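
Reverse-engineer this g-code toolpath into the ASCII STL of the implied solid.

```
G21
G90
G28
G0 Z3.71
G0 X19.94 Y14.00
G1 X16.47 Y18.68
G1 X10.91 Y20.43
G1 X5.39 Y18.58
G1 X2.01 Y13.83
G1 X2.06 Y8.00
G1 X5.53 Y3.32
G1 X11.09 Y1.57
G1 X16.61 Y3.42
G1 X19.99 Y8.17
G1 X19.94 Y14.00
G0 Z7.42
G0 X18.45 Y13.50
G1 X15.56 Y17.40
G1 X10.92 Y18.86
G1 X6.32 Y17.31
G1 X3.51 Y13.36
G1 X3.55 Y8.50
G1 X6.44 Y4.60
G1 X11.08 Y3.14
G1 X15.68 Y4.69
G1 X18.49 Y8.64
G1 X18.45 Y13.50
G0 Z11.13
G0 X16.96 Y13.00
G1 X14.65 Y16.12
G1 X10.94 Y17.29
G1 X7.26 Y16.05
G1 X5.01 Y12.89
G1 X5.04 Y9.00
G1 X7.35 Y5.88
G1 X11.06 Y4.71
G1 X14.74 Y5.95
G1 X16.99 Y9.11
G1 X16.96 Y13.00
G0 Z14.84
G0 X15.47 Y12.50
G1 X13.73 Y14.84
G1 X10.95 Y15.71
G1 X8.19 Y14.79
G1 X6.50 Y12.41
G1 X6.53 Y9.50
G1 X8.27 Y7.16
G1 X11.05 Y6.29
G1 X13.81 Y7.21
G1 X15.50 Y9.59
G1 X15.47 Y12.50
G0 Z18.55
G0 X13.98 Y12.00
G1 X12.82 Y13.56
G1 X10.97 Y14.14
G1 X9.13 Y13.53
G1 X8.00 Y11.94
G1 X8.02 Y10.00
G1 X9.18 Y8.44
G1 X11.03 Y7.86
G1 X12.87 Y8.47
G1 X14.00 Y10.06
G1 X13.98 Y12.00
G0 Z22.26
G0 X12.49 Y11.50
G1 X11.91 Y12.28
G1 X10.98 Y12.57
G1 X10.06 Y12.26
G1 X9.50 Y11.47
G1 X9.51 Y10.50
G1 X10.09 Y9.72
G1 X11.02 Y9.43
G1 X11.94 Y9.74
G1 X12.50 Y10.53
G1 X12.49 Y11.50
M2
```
solid part
  facet normal 0.0000 0.0000 -1.0000
    outer loop
      vertex 10.89 22.00 0.00
      vertex 17.38 19.96 0.00
      vertex 21.43 14.50 0.00
    endloop
  endfacet
  facet normal 0.0000 0.0000 -1.0000
    outer loop
      vertex 4.45 19.84 0.00
      vertex 10.89 22.00 0.00
      vertex 21.43 14.50 0.00
    endloop
  endfacet
  facet normal 0.0000 0.0000 -1.0000
    outer loop
      vertex 0.51 14.30 0.00
      vertex 4.45 19.84 0.00
      vertex 21.43 14.50 0.00
    endloop
  endfacet
  facet normal 0.0000 0.0000 -1.0000
    outer loop
      vertex 0.57 7.50 0.00
      vertex 0.51 14.30 0.00
      vertex 21.43 14.50 0.00
    endloop
  endfacet
  facet normal 0.0000 0.0000 -1.0000
    outer loop
      vertex 4.62 2.04 0.00
      vertex 0.57 7.50 0.00
      vertex 21.43 14.50 0.00
    endloop
  endfacet
  facet normal 0.0000 0.0000 -1.0000
    outer loop
      vertex 11.11 0.00 0.00
      vertex 4.62 2.04 0.00
      vertex 21.43 14.50 0.00
    endloop
  endfacet
  facet normal 0.0000 0.0000 -1.0000
    outer loop
      vertex 17.55 2.16 0.00
      vertex 11.11 0.00 0.00
      vertex 21.43 14.50 0.00
    endloop
  endfacet
  facet normal 0.0000 0.0000 -1.0000
    outer loop
      vertex 21.49 7.70 0.00
      vertex 17.55 2.16 0.00
      vertex 21.43 14.50 0.00
    endloop
  endfacet
  facet normal 0.7450 0.5526 0.3737
    outer loop
      vertex 21.43 14.50 0.00
      vertex 17.38 19.96 0.00
      vertex 11.00 11.00 25.97
    endloop
  endfacet
  facet normal 0.2781 0.8849 0.3736
    outer loop
      vertex 17.38 19.96 0.00
      vertex 10.89 22.00 0.00
      vertex 11.00 11.00 25.97
    endloop
  endfacet
  facet normal -0.2950 0.8794 0.3737
    outer loop
      vertex 10.89 22.00 0.00
      vertex 4.45 19.84 0.00
      vertex 11.00 11.00 25.97
    endloop
  endfacet
  facet normal -0.7559 0.5376 0.3736
    outer loop
      vertex 4.45 19.84 0.00
      vertex 0.51 14.30 0.00
      vertex 11.00 11.00 25.97
    endloop
  endfacet
  facet normal -0.9275 -0.0082 0.3736
    outer loop
      vertex 0.51 14.30 0.00
      vertex 0.57 7.50 0.00
      vertex 11.00 11.00 25.97
    endloop
  endfacet
  facet normal -0.7450 -0.5526 0.3737
    outer loop
      vertex 0.57 7.50 0.00
      vertex 4.62 2.04 0.00
      vertex 11.00 11.00 25.97
    endloop
  endfacet
  facet normal -0.2781 -0.8849 0.3736
    outer loop
      vertex 4.62 2.04 0.00
      vertex 11.11 0.00 0.00
      vertex 11.00 11.00 25.97
    endloop
  endfacet
  facet normal 0.2950 -0.8794 0.3737
    outer loop
      vertex 11.11 0.00 0.00
      vertex 17.55 2.16 0.00
      vertex 11.00 11.00 25.97
    endloop
  endfacet
  facet normal 0.7559 -0.5376 0.3736
    outer loop
      vertex 17.55 2.16 0.00
      vertex 21.49 7.70 0.00
      vertex 11.00 11.00 25.97
    endloop
  endfacet
  facet normal 0.9275 0.0082 0.3736
    outer loop
      vertex 21.49 7.70 0.00
      vertex 21.43 14.50 0.00
      vertex 11.00 11.00 25.97
    endloop
  endfacet
endsolid part

The G0 Z moves step by Δz≈3.71 mm. The G1 loops shrink linearly with z, so the solid tapers from its base footprint up to z≈26. Closing with a flat bottom cap and the tapered top and triangulating gives 18 facets — a regular 10-sided pyramid, base circumscribed radius ≈ 11 mm, apex at z ≈ 26 mm.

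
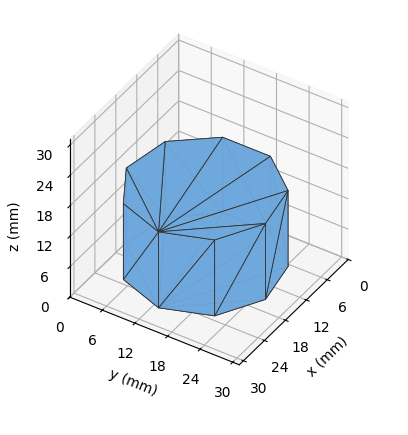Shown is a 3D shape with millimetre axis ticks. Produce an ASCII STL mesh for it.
Reading the render: the shape is a regular 9-sided prism (a cylinder approximated with 9 flat sides), circumscribed radius ≈ 13 mm, height ≈ 15 mm (dimensions read to the nearest mm from the axis ticks). For the STL, each face is triangulated and given an outward normal.

solid part
  facet normal 0.0000 0.0000 -1.0000
    outer loop
      vertex 15.3 25.8 0.0
      vertex 23.0 21.4 0.0
      vertex 26.0 13.0 0.0
    endloop
  endfacet
  facet normal 0.0000 0.0000 -1.0000
    outer loop
      vertex 6.5 24.3 0.0
      vertex 15.3 25.8 0.0
      vertex 26.0 13.0 0.0
    endloop
  endfacet
  facet normal 0.0000 0.0000 -1.0000
    outer loop
      vertex 0.8 17.4 0.0
      vertex 6.5 24.3 0.0
      vertex 26.0 13.0 0.0
    endloop
  endfacet
  facet normal 0.0000 0.0000 -1.0000
    outer loop
      vertex 0.8 8.6 0.0
      vertex 0.8 17.4 0.0
      vertex 26.0 13.0 0.0
    endloop
  endfacet
  facet normal 0.0000 0.0000 -1.0000
    outer loop
      vertex 6.5 1.7 0.0
      vertex 0.8 8.6 0.0
      vertex 26.0 13.0 0.0
    endloop
  endfacet
  facet normal 0.0000 0.0000 -1.0000
    outer loop
      vertex 15.3 0.2 0.0
      vertex 6.5 1.7 0.0
      vertex 26.0 13.0 0.0
    endloop
  endfacet
  facet normal 0.0000 0.0000 -1.0000
    outer loop
      vertex 23.0 4.6 0.0
      vertex 15.3 0.2 0.0
      vertex 26.0 13.0 0.0
    endloop
  endfacet
  facet normal 0.0000 0.0000 1.0000
    outer loop
      vertex 26.0 13.0 15.0
      vertex 23.0 21.4 15.0
      vertex 15.3 25.8 15.0
    endloop
  endfacet
  facet normal 0.0000 0.0000 1.0000
    outer loop
      vertex 26.0 13.0 15.0
      vertex 15.3 25.8 15.0
      vertex 6.5 24.3 15.0
    endloop
  endfacet
  facet normal 0.0000 0.0000 1.0000
    outer loop
      vertex 26.0 13.0 15.0
      vertex 6.5 24.3 15.0
      vertex 0.8 17.4 15.0
    endloop
  endfacet
  facet normal 0.0000 0.0000 1.0000
    outer loop
      vertex 26.0 13.0 15.0
      vertex 0.8 17.4 15.0
      vertex 0.8 8.6 15.0
    endloop
  endfacet
  facet normal 0.0000 0.0000 1.0000
    outer loop
      vertex 26.0 13.0 15.0
      vertex 0.8 8.6 15.0
      vertex 6.5 1.7 15.0
    endloop
  endfacet
  facet normal 0.0000 0.0000 1.0000
    outer loop
      vertex 26.0 13.0 15.0
      vertex 6.5 1.7 15.0
      vertex 15.3 0.2 15.0
    endloop
  endfacet
  facet normal 0.0000 0.0000 1.0000
    outer loop
      vertex 26.0 13.0 15.0
      vertex 15.3 0.2 15.0
      vertex 23.0 4.6 15.0
    endloop
  endfacet
  facet normal 0.9417 0.3363 0.0000
    outer loop
      vertex 26.0 13.0 0.0
      vertex 23.0 21.4 0.0
      vertex 23.0 21.4 15.0
    endloop
  endfacet
  facet normal 0.9417 0.3363 0.0000
    outer loop
      vertex 26.0 13.0 0.0
      vertex 23.0 21.4 15.0
      vertex 26.0 13.0 15.0
    endloop
  endfacet
  facet normal 0.4961 0.8682 0.0000
    outer loop
      vertex 23.0 21.4 0.0
      vertex 15.3 25.8 0.0
      vertex 15.3 25.8 15.0
    endloop
  endfacet
  facet normal 0.4961 0.8682 0.0000
    outer loop
      vertex 23.0 21.4 0.0
      vertex 15.3 25.8 15.0
      vertex 23.0 21.4 15.0
    endloop
  endfacet
  facet normal -0.1680 0.9858 0.0000
    outer loop
      vertex 15.3 25.8 0.0
      vertex 6.5 24.3 0.0
      vertex 6.5 24.3 15.0
    endloop
  endfacet
  facet normal -0.1680 0.9858 0.0000
    outer loop
      vertex 15.3 25.8 0.0
      vertex 6.5 24.3 15.0
      vertex 15.3 25.8 15.0
    endloop
  endfacet
  facet normal -0.7710 0.6369 0.0000
    outer loop
      vertex 6.5 24.3 0.0
      vertex 0.8 17.4 0.0
      vertex 0.8 17.4 15.0
    endloop
  endfacet
  facet normal -0.7710 0.6369 0.0000
    outer loop
      vertex 6.5 24.3 0.0
      vertex 0.8 17.4 15.0
      vertex 6.5 24.3 15.0
    endloop
  endfacet
  facet normal -1.0000 0.0000 0.0000
    outer loop
      vertex 0.8 17.4 0.0
      vertex 0.8 8.6 0.0
      vertex 0.8 8.6 15.0
    endloop
  endfacet
  facet normal -1.0000 0.0000 0.0000
    outer loop
      vertex 0.8 17.4 0.0
      vertex 0.8 8.6 15.0
      vertex 0.8 17.4 15.0
    endloop
  endfacet
  facet normal -0.7710 -0.6369 0.0000
    outer loop
      vertex 0.8 8.6 0.0
      vertex 6.5 1.7 0.0
      vertex 6.5 1.7 15.0
    endloop
  endfacet
  facet normal -0.7710 -0.6369 0.0000
    outer loop
      vertex 0.8 8.6 0.0
      vertex 6.5 1.7 15.0
      vertex 0.8 8.6 15.0
    endloop
  endfacet
  facet normal -0.1680 -0.9858 0.0000
    outer loop
      vertex 6.5 1.7 0.0
      vertex 15.3 0.2 0.0
      vertex 15.3 0.2 15.0
    endloop
  endfacet
  facet normal -0.1680 -0.9858 0.0000
    outer loop
      vertex 6.5 1.7 0.0
      vertex 15.3 0.2 15.0
      vertex 6.5 1.7 15.0
    endloop
  endfacet
  facet normal 0.4961 -0.8682 0.0000
    outer loop
      vertex 15.3 0.2 0.0
      vertex 23.0 4.6 0.0
      vertex 23.0 4.6 15.0
    endloop
  endfacet
  facet normal 0.4961 -0.8682 0.0000
    outer loop
      vertex 15.3 0.2 0.0
      vertex 23.0 4.6 15.0
      vertex 15.3 0.2 15.0
    endloop
  endfacet
  facet normal 0.9417 -0.3363 0.0000
    outer loop
      vertex 23.0 4.6 0.0
      vertex 26.0 13.0 0.0
      vertex 26.0 13.0 15.0
    endloop
  endfacet
  facet normal 0.9417 -0.3363 0.0000
    outer loop
      vertex 23.0 4.6 0.0
      vertex 26.0 13.0 15.0
      vertex 23.0 4.6 15.0
    endloop
  endfacet
endsolid part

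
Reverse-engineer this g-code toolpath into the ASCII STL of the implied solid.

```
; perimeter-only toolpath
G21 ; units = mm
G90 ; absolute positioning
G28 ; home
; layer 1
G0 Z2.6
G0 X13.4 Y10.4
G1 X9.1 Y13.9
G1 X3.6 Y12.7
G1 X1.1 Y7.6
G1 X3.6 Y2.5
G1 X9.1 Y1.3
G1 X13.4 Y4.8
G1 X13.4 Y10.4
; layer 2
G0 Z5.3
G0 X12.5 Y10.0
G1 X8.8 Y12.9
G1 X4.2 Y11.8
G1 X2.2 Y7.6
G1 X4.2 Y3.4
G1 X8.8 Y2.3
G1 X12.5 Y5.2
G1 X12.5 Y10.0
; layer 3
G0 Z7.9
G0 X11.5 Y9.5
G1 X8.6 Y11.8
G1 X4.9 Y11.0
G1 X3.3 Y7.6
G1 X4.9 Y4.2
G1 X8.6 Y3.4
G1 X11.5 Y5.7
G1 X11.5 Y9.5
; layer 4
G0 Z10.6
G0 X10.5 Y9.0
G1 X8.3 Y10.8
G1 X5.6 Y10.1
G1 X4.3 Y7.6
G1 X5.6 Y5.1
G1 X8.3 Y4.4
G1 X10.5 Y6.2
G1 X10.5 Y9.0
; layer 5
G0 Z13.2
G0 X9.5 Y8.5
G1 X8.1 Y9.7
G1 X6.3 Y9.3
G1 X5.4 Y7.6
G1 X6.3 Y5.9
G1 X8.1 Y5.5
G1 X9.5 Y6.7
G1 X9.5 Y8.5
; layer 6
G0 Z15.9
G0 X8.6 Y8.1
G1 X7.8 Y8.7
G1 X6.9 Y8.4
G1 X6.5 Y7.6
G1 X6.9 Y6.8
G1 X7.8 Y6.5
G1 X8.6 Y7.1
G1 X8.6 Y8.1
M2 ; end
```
solid part
  facet normal 0.0000 0.0000 -1.0000
    outer loop
      vertex 2.9 13.5 0.0
      vertex 9.3 15.0 0.0
      vertex 14.4 10.9 0.0
    endloop
  endfacet
  facet normal 0.0000 0.0000 -1.0000
    outer loop
      vertex 0.0 7.6 0.0
      vertex 2.9 13.5 0.0
      vertex 14.4 10.9 0.0
    endloop
  endfacet
  facet normal 0.0000 0.0000 -1.0000
    outer loop
      vertex 2.9 1.7 0.0
      vertex 0.0 7.6 0.0
      vertex 14.4 10.9 0.0
    endloop
  endfacet
  facet normal 0.0000 0.0000 -1.0000
    outer loop
      vertex 9.3 0.2 0.0
      vertex 2.9 1.7 0.0
      vertex 14.4 10.9 0.0
    endloop
  endfacet
  facet normal 0.0000 0.0000 -1.0000
    outer loop
      vertex 14.4 4.3 0.0
      vertex 9.3 0.2 0.0
      vertex 14.4 10.9 0.0
    endloop
  endfacet
  facet normal 0.5878 0.7311 0.3465
    outer loop
      vertex 14.4 10.9 0.0
      vertex 9.3 15.0 0.0
      vertex 7.6 7.6 18.5
    endloop
  endfacet
  facet normal -0.2141 0.9136 0.3458
    outer loop
      vertex 9.3 15.0 0.0
      vertex 2.9 13.5 0.0
      vertex 7.6 7.6 18.5
    endloop
  endfacet
  facet normal -0.8420 0.4139 0.3459
    outer loop
      vertex 2.9 13.5 0.0
      vertex 0.0 7.6 0.0
      vertex 7.6 7.6 18.5
    endloop
  endfacet
  facet normal -0.8420 -0.4139 0.3459
    outer loop
      vertex 0.0 7.6 0.0
      vertex 2.9 1.7 0.0
      vertex 7.6 7.6 18.5
    endloop
  endfacet
  facet normal -0.2141 -0.9136 0.3458
    outer loop
      vertex 2.9 1.7 0.0
      vertex 9.3 0.2 0.0
      vertex 7.6 7.6 18.5
    endloop
  endfacet
  facet normal 0.5878 -0.7311 0.3465
    outer loop
      vertex 9.3 0.2 0.0
      vertex 14.4 4.3 0.0
      vertex 7.6 7.6 18.5
    endloop
  endfacet
  facet normal 0.9386 0.0000 0.3450
    outer loop
      vertex 14.4 4.3 0.0
      vertex 14.4 10.9 0.0
      vertex 7.6 7.6 18.5
    endloop
  endfacet
endsolid part

The G0 Z moves step by Δz≈2.6 mm. The G1 loops shrink linearly with z, so the solid tapers from its base footprint up to z≈18.5. Closing with a flat bottom cap and the tapered top and triangulating gives 12 facets — a regular 7-sided pyramid, base circumscribed radius ≈ 7.6 mm, apex at z ≈ 18.5 mm.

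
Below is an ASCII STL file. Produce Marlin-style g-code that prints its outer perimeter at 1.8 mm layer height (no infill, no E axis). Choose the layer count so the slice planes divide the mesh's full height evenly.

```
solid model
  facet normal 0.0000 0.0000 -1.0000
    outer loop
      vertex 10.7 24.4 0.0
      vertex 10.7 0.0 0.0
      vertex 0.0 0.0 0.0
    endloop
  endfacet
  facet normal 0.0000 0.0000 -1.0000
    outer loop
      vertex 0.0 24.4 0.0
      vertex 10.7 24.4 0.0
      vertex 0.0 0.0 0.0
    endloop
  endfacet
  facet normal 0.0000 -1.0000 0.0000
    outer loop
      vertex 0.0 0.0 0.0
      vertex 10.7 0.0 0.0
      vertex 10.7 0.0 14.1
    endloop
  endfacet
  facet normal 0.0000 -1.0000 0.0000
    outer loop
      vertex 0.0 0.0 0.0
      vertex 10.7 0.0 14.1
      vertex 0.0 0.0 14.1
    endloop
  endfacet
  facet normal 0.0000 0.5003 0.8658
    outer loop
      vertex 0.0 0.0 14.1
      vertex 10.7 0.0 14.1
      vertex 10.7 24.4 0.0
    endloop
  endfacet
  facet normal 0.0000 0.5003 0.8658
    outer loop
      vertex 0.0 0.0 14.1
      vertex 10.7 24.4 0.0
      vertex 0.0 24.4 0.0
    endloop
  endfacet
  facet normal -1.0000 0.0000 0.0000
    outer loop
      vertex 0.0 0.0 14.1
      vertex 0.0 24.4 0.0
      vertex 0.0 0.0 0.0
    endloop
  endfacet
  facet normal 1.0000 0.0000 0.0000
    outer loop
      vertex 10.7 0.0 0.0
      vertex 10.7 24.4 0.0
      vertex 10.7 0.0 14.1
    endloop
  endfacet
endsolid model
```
; perimeter-only toolpath
G21 ; units = mm
G90 ; absolute positioning
G28 ; home
; layer 1
G0 Z1.8
G0 X0.0 Y0.0
G1 X10.7 Y0.0
G1 X10.7 Y21.3
G1 X0.0 Y21.3
G1 X0.0 Y0.0
; layer 2
G0 Z3.5
G0 X0.0 Y0.0
G1 X10.7 Y0.0
G1 X10.7 Y18.3
G1 X0.0 Y18.3
G1 X0.0 Y0.0
; layer 3
G0 Z5.3
G0 X0.0 Y0.0
G1 X10.7 Y0.0
G1 X10.7 Y15.2
G1 X0.0 Y15.2
G1 X0.0 Y0.0
; layer 4
G0 Z7.0
G0 X0.0 Y0.0
G1 X10.7 Y0.0
G1 X10.7 Y12.2
G1 X0.0 Y12.2
G1 X0.0 Y0.0
; layer 5
G0 Z8.8
G0 X0.0 Y0.0
G1 X10.7 Y0.0
G1 X10.7 Y9.1
G1 X0.0 Y9.1
G1 X0.0 Y0.0
; layer 6
G0 Z10.6
G0 X0.0 Y0.0
G1 X10.7 Y0.0
G1 X10.7 Y6.1
G1 X0.0 Y6.1
G1 X0.0 Y0.0
; layer 7
G0 Z12.3
G0 X0.0 Y0.0
G1 X10.7 Y0.0
G1 X10.7 Y3.0
G1 X0.0 Y3.0
G1 X0.0 Y0.0
M2 ; end

The solid is a wedge (ramp): 10.7 × 24.4 mm base, rising to 14.1 mm along the y=0 edge and sloping linearly to z=0 at y=24.4. Slicing at Δz = 1.8 mm — 8 equal slices spanning the solid's height, so layer i sits at z = i·h/8 — gives 7 non-empty perimeters. Each is a 4-segment closed polygon; G0 lifts to the layer z and rapids to the start vertex, then G1 traces the edges. The cross-section shrinks linearly with z (the slice at the apex is degenerate and omitted).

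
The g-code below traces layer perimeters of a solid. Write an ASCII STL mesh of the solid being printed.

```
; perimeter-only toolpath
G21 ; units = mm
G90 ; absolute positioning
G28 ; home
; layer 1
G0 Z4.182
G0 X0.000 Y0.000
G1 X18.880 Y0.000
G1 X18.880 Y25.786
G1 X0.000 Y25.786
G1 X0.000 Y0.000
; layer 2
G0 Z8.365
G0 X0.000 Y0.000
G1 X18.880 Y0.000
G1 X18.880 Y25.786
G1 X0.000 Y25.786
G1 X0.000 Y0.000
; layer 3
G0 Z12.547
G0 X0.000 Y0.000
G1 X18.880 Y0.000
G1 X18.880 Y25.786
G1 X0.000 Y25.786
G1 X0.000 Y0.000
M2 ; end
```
solid part
  facet normal 0.0000 0.0000 -1.0000
    outer loop
      vertex 18.880 25.786 0.000
      vertex 18.880 0.000 0.000
      vertex 0.000 0.000 0.000
    endloop
  endfacet
  facet normal 0.0000 0.0000 -1.0000
    outer loop
      vertex 0.000 25.786 0.000
      vertex 18.880 25.786 0.000
      vertex 0.000 0.000 0.000
    endloop
  endfacet
  facet normal 0.0000 0.0000 1.0000
    outer loop
      vertex 0.000 0.000 12.547
      vertex 18.880 0.000 12.547
      vertex 18.880 25.786 12.547
    endloop
  endfacet
  facet normal 0.0000 0.0000 1.0000
    outer loop
      vertex 0.000 0.000 12.547
      vertex 18.880 25.786 12.547
      vertex 0.000 25.786 12.547
    endloop
  endfacet
  facet normal 0.0000 -1.0000 0.0000
    outer loop
      vertex 0.000 0.000 0.000
      vertex 18.880 0.000 0.000
      vertex 18.880 0.000 12.547
    endloop
  endfacet
  facet normal 0.0000 -1.0000 0.0000
    outer loop
      vertex 0.000 0.000 0.000
      vertex 18.880 0.000 12.547
      vertex 0.000 0.000 12.547
    endloop
  endfacet
  facet normal 0.0000 1.0000 0.0000
    outer loop
      vertex 18.880 25.786 12.547
      vertex 18.880 25.786 0.000
      vertex 0.000 25.786 0.000
    endloop
  endfacet
  facet normal 0.0000 1.0000 0.0000
    outer loop
      vertex 0.000 25.786 12.547
      vertex 18.880 25.786 12.547
      vertex 0.000 25.786 0.000
    endloop
  endfacet
  facet normal -1.0000 0.0000 0.0000
    outer loop
      vertex 0.000 25.786 12.547
      vertex 0.000 25.786 0.000
      vertex 0.000 0.000 0.000
    endloop
  endfacet
  facet normal -1.0000 0.0000 0.0000
    outer loop
      vertex 0.000 0.000 12.547
      vertex 0.000 25.786 12.547
      vertex 0.000 0.000 0.000
    endloop
  endfacet
  facet normal 1.0000 0.0000 0.0000
    outer loop
      vertex 18.880 0.000 0.000
      vertex 18.880 25.786 0.000
      vertex 18.880 25.786 12.547
    endloop
  endfacet
  facet normal 1.0000 0.0000 0.0000
    outer loop
      vertex 18.880 0.000 0.000
      vertex 18.880 25.786 12.547
      vertex 18.880 0.000 12.547
    endloop
  endfacet
endsolid part

The G0 Z moves step by Δz≈4.182 mm. Every layer's G1 loop is the same polygon, so the solid is a straight extrusion of it from z=0 to z≈12.5. Closing with flat bottom and top caps and triangulating gives 12 facets — a rectangular box, roughly 18.9 × 25.8 mm footprint and 12.5 mm tall.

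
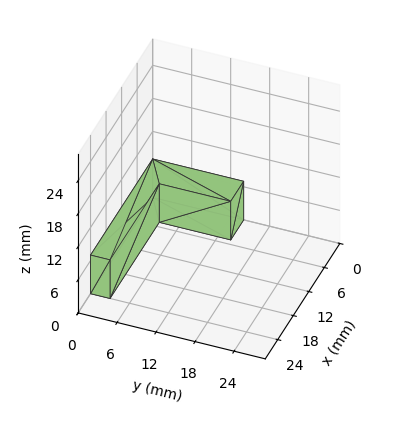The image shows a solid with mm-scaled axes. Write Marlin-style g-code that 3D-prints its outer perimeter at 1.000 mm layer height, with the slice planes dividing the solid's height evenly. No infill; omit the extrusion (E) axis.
Reading the render: the shape is an L-shaped prism: outer 24 × 14 mm, arm thicknesses ≈ 3 mm (horizontal) and 5 mm (vertical), extruded 7 mm in z (dimensions read to the nearest mm from the axis ticks). For the g-code, the solid's height is divided into equal slices at the stated Δz and each level perimeter traced with G1 moves after a G0 lift.

; perimeter-only toolpath
G21 ; units = mm
G90 ; absolute positioning
G28 ; home
; layer 1
G0 Z1.000
G0 X0.000 Y0.000
G1 X24.000 Y0.000
G1 X24.000 Y3.000
G1 X5.000 Y3.000
G1 X5.000 Y14.000
G1 X0.000 Y14.000
G1 X0.000 Y0.000
; layer 2
G0 Z2.000
G0 X0.000 Y0.000
G1 X24.000 Y0.000
G1 X24.000 Y3.000
G1 X5.000 Y3.000
G1 X5.000 Y14.000
G1 X0.000 Y14.000
G1 X0.000 Y0.000
; layer 3
G0 Z3.000
G0 X0.000 Y0.000
G1 X24.000 Y0.000
G1 X24.000 Y3.000
G1 X5.000 Y3.000
G1 X5.000 Y14.000
G1 X0.000 Y14.000
G1 X0.000 Y0.000
; layer 4
G0 Z4.000
G0 X0.000 Y0.000
G1 X24.000 Y0.000
G1 X24.000 Y3.000
G1 X5.000 Y3.000
G1 X5.000 Y14.000
G1 X0.000 Y14.000
G1 X0.000 Y0.000
; layer 5
G0 Z5.000
G0 X0.000 Y0.000
G1 X24.000 Y0.000
G1 X24.000 Y3.000
G1 X5.000 Y3.000
G1 X5.000 Y14.000
G1 X0.000 Y14.000
G1 X0.000 Y0.000
; layer 6
G0 Z6.000
G0 X0.000 Y0.000
G1 X24.000 Y0.000
G1 X24.000 Y3.000
G1 X5.000 Y3.000
G1 X5.000 Y14.000
G1 X0.000 Y14.000
G1 X0.000 Y0.000
; layer 7
G0 Z7.000
G0 X0.000 Y0.000
G1 X24.000 Y0.000
G1 X24.000 Y3.000
G1 X5.000 Y3.000
G1 X5.000 Y14.000
G1 X0.000 Y14.000
G1 X0.000 Y0.000
M2 ; end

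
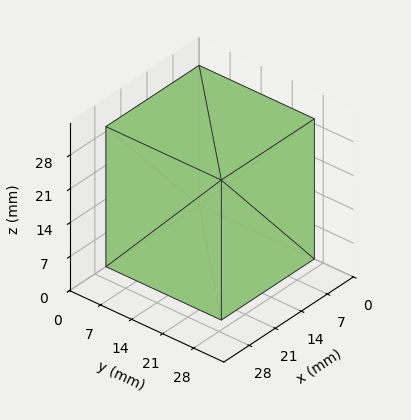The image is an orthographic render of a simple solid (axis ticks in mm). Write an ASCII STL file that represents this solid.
Reading the render: the shape is a rectangular box, roughly 25 × 26 mm footprint and 29 mm tall (dimensions read to the nearest mm from the axis ticks). For the STL, each face is triangulated and given an outward normal.

solid part
  facet normal 0.0000 0.0000 -1.0000
    outer loop
      vertex 25.00 26.00 0.00
      vertex 25.00 0.00 0.00
      vertex 0.00 0.00 0.00
    endloop
  endfacet
  facet normal 0.0000 0.0000 -1.0000
    outer loop
      vertex 0.00 26.00 0.00
      vertex 25.00 26.00 0.00
      vertex 0.00 0.00 0.00
    endloop
  endfacet
  facet normal 0.0000 0.0000 1.0000
    outer loop
      vertex 0.00 0.00 29.00
      vertex 25.00 0.00 29.00
      vertex 25.00 26.00 29.00
    endloop
  endfacet
  facet normal 0.0000 0.0000 1.0000
    outer loop
      vertex 0.00 0.00 29.00
      vertex 25.00 26.00 29.00
      vertex 0.00 26.00 29.00
    endloop
  endfacet
  facet normal 0.0000 -1.0000 0.0000
    outer loop
      vertex 0.00 0.00 0.00
      vertex 25.00 0.00 0.00
      vertex 25.00 0.00 29.00
    endloop
  endfacet
  facet normal 0.0000 -1.0000 0.0000
    outer loop
      vertex 0.00 0.00 0.00
      vertex 25.00 0.00 29.00
      vertex 0.00 0.00 29.00
    endloop
  endfacet
  facet normal 0.0000 1.0000 0.0000
    outer loop
      vertex 25.00 26.00 29.00
      vertex 25.00 26.00 0.00
      vertex 0.00 26.00 0.00
    endloop
  endfacet
  facet normal 0.0000 1.0000 0.0000
    outer loop
      vertex 0.00 26.00 29.00
      vertex 25.00 26.00 29.00
      vertex 0.00 26.00 0.00
    endloop
  endfacet
  facet normal -1.0000 0.0000 0.0000
    outer loop
      vertex 0.00 26.00 29.00
      vertex 0.00 26.00 0.00
      vertex 0.00 0.00 0.00
    endloop
  endfacet
  facet normal -1.0000 0.0000 0.0000
    outer loop
      vertex 0.00 0.00 29.00
      vertex 0.00 26.00 29.00
      vertex 0.00 0.00 0.00
    endloop
  endfacet
  facet normal 1.0000 0.0000 0.0000
    outer loop
      vertex 25.00 0.00 0.00
      vertex 25.00 26.00 0.00
      vertex 25.00 26.00 29.00
    endloop
  endfacet
  facet normal 1.0000 0.0000 0.0000
    outer loop
      vertex 25.00 0.00 0.00
      vertex 25.00 26.00 29.00
      vertex 25.00 0.00 29.00
    endloop
  endfacet
endsolid part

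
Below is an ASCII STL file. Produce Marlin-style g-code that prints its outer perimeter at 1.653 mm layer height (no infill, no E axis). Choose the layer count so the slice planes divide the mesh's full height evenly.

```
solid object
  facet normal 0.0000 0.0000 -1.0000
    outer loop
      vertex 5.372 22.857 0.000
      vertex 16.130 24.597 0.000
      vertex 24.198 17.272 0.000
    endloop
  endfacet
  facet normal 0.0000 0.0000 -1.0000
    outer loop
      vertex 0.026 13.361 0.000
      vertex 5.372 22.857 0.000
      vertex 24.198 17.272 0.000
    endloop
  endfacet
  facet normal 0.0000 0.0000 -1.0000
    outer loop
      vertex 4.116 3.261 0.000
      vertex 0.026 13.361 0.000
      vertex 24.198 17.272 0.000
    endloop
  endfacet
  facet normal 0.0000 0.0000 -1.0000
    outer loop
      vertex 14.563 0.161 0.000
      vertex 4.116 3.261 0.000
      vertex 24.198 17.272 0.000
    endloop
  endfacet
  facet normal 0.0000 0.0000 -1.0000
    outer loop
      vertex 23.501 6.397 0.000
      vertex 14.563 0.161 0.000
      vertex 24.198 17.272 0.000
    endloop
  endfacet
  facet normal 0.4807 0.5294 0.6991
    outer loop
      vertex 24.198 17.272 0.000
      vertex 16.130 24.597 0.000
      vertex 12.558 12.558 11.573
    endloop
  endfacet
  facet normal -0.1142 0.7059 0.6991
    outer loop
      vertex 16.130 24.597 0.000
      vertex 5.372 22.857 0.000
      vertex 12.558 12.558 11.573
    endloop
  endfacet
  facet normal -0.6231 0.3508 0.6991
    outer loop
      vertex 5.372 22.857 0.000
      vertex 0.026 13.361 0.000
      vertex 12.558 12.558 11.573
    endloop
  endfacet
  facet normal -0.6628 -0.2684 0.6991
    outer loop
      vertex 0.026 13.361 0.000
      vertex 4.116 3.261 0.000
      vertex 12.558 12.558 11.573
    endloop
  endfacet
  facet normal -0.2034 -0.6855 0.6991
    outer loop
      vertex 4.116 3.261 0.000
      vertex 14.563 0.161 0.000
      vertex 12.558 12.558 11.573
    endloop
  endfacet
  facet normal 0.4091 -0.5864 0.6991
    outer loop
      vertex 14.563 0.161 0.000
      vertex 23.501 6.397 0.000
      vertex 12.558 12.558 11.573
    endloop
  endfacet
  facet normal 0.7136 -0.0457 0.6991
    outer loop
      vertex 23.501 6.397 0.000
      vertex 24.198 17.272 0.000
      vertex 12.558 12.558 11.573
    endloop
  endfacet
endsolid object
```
; perimeter-only toolpath
G21 ; units = mm
G90 ; absolute positioning
G28 ; home
; layer 1
G0 Z1.653
G0 X22.535 Y16.599
G1 X15.620 Y22.877
G1 X6.399 Y21.386
G1 X1.816 Y13.246
G1 X5.322 Y4.589
G1 X14.277 Y1.932
G1 X21.938 Y7.277
G1 X22.535 Y16.599
; layer 2
G0 Z3.307
G0 X20.872 Y15.925
G1 X15.109 Y21.157
G1 X7.425 Y19.914
G1 X3.607 Y13.132
G1 X6.528 Y5.917
G1 X13.990 Y3.703
G1 X20.374 Y8.157
G1 X20.872 Y15.925
; layer 3
G0 Z4.960
G0 X19.209 Y15.252
G1 X14.599 Y19.437
G1 X8.452 Y18.443
G1 X5.397 Y13.017
G1 X7.734 Y7.245
G1 X13.704 Y5.474
G1 X18.811 Y9.037
G1 X19.209 Y15.252
; layer 4
G0 Z6.613
G0 X17.547 Y14.578
G1 X14.089 Y17.718
G1 X9.478 Y16.972
G1 X7.187 Y12.902
G1 X8.940 Y8.574
G1 X13.417 Y7.245
G1 X17.248 Y9.918
G1 X17.547 Y14.578
; layer 5
G0 Z8.266
G0 X15.884 Y13.905
G1 X13.579 Y15.998
G1 X10.505 Y15.501
G1 X8.977 Y12.787
G1 X10.146 Y9.902
G1 X13.131 Y9.016
G1 X15.685 Y10.798
G1 X15.884 Y13.905
; layer 6
G0 Z9.920
G0 X14.221 Y13.231
G1 X13.068 Y14.278
G1 X11.531 Y14.029
G1 X10.768 Y12.673
G1 X11.352 Y11.230
G1 X12.844 Y10.787
G1 X14.121 Y11.678
G1 X14.221 Y13.231
M2 ; end

The solid is a regular 7-sided pyramid, base circumscribed radius ≈ 12.6 mm, apex at z ≈ 11.6 mm. Slicing at Δz = 1.653 mm — 7 equal slices spanning the solid's height, so layer i sits at z = i·h/7 — gives 6 non-empty perimeters. Each is a 7-segment closed polygon; G0 lifts to the layer z and rapids to the start vertex, then G1 traces the edges. The cross-section shrinks linearly with z (the slice at the apex is degenerate and omitted).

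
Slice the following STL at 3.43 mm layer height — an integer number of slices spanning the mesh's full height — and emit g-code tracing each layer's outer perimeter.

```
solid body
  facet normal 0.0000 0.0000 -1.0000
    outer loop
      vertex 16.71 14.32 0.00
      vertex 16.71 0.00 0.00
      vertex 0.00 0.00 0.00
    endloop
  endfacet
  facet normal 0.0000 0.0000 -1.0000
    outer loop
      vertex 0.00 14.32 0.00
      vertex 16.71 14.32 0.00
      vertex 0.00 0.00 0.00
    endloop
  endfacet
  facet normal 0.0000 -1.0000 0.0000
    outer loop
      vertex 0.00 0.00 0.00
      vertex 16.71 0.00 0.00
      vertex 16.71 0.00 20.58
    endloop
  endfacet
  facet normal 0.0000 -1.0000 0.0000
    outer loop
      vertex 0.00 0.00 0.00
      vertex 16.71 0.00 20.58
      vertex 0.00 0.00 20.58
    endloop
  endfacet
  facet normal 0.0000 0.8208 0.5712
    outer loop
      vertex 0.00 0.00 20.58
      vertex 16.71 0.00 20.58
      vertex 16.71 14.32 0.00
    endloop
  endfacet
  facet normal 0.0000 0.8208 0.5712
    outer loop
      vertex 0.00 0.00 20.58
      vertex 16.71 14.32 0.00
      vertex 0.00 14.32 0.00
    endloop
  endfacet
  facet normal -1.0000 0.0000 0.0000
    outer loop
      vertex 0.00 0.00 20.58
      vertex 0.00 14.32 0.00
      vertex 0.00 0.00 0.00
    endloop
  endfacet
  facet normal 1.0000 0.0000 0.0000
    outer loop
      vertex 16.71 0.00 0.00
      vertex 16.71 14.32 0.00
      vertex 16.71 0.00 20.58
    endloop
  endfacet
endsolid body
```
; perimeter-only toolpath
G21 ; units = mm
G90 ; absolute positioning
G28 ; home
; layer 1
G0 Z3.43
G0 X0.00 Y0.00
G1 X16.71 Y0.00
G1 X16.71 Y11.93
G1 X0.00 Y11.93
G1 X0.00 Y0.00
; layer 2
G0 Z6.86
G0 X0.00 Y0.00
G1 X16.71 Y0.00
G1 X16.71 Y9.55
G1 X0.00 Y9.55
G1 X0.00 Y0.00
; layer 3
G0 Z10.29
G0 X0.00 Y0.00
G1 X16.71 Y0.00
G1 X16.71 Y7.16
G1 X0.00 Y7.16
G1 X0.00 Y0.00
; layer 4
G0 Z13.72
G0 X0.00 Y0.00
G1 X16.71 Y0.00
G1 X16.71 Y4.77
G1 X0.00 Y4.77
G1 X0.00 Y0.00
; layer 5
G0 Z17.15
G0 X0.00 Y0.00
G1 X16.71 Y0.00
G1 X16.71 Y2.39
G1 X0.00 Y2.39
G1 X0.00 Y0.00
M2 ; end

The solid is a wedge (ramp): 16.7 × 14.3 mm base, rising to 20.6 mm along the y=0 edge and sloping linearly to z=0 at y=14.3. Slicing at Δz = 3.43 mm — 6 equal slices spanning the solid's height, so layer i sits at z = i·h/6 — gives 5 non-empty perimeters. Each is a 4-segment closed polygon; G0 lifts to the layer z and rapids to the start vertex, then G1 traces the edges. The cross-section shrinks linearly with z (the slice at the apex is degenerate and omitted).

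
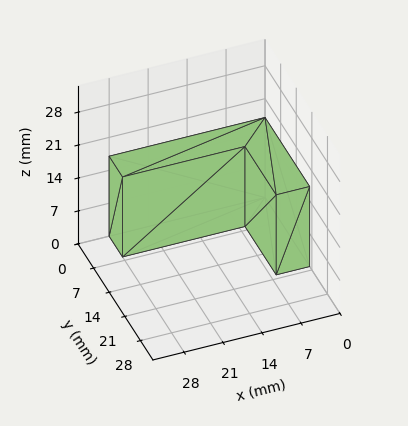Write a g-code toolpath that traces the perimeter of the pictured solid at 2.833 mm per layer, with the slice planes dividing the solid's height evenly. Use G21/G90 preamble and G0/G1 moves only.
Reading the render: the shape is an L-shaped prism: outer 28 × 20 mm, arm thicknesses ≈ 6 mm (horizontal) and 6 mm (vertical), extruded 17 mm in z (dimensions read to the nearest mm from the axis ticks). For the g-code, the solid's height is divided into equal slices at the stated Δz and each level perimeter traced with G1 moves after a G0 lift.

; perimeter-only toolpath
G21 ; units = mm
G90 ; absolute positioning
G28 ; home
; layer 1
G0 Z2.833
G0 X0.000 Y0.000
G1 X28.000 Y0.000
G1 X28.000 Y6.000
G1 X6.000 Y6.000
G1 X6.000 Y20.000
G1 X0.000 Y20.000
G1 X0.000 Y0.000
; layer 2
G0 Z5.667
G0 X0.000 Y0.000
G1 X28.000 Y0.000
G1 X28.000 Y6.000
G1 X6.000 Y6.000
G1 X6.000 Y20.000
G1 X0.000 Y20.000
G1 X0.000 Y0.000
; layer 3
G0 Z8.500
G0 X0.000 Y0.000
G1 X28.000 Y0.000
G1 X28.000 Y6.000
G1 X6.000 Y6.000
G1 X6.000 Y20.000
G1 X0.000 Y20.000
G1 X0.000 Y0.000
; layer 4
G0 Z11.333
G0 X0.000 Y0.000
G1 X28.000 Y0.000
G1 X28.000 Y6.000
G1 X6.000 Y6.000
G1 X6.000 Y20.000
G1 X0.000 Y20.000
G1 X0.000 Y0.000
; layer 5
G0 Z14.167
G0 X0.000 Y0.000
G1 X28.000 Y0.000
G1 X28.000 Y6.000
G1 X6.000 Y6.000
G1 X6.000 Y20.000
G1 X0.000 Y20.000
G1 X0.000 Y0.000
; layer 6
G0 Z17.000
G0 X0.000 Y0.000
G1 X28.000 Y0.000
G1 X28.000 Y6.000
G1 X6.000 Y6.000
G1 X6.000 Y20.000
G1 X0.000 Y20.000
G1 X0.000 Y0.000
M2 ; end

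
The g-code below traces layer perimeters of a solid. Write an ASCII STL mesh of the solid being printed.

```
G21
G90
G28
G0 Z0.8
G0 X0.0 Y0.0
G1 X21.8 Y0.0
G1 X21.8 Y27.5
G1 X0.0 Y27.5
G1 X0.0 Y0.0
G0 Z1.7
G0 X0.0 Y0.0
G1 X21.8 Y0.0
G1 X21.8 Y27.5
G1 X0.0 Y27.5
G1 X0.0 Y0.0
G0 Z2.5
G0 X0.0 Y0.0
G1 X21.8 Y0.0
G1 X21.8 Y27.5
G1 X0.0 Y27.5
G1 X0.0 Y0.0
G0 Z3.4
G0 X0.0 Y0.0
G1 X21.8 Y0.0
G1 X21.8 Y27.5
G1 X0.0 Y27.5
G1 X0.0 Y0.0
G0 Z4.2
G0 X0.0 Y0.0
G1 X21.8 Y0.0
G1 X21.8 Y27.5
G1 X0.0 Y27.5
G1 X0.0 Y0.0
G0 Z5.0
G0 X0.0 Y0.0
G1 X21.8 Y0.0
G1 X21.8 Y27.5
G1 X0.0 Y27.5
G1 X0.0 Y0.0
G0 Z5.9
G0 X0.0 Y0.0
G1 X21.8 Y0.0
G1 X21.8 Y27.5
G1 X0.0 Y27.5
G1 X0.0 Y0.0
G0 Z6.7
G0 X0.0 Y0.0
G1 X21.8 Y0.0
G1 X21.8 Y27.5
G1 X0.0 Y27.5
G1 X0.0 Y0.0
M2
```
solid part
  facet normal 0.0000 0.0000 -1.0000
    outer loop
      vertex 21.8 27.5 0.0
      vertex 21.8 0.0 0.0
      vertex 0.0 0.0 0.0
    endloop
  endfacet
  facet normal 0.0000 0.0000 -1.0000
    outer loop
      vertex 0.0 27.5 0.0
      vertex 21.8 27.5 0.0
      vertex 0.0 0.0 0.0
    endloop
  endfacet
  facet normal 0.0000 0.0000 1.0000
    outer loop
      vertex 0.0 0.0 6.7
      vertex 21.8 0.0 6.7
      vertex 21.8 27.5 6.7
    endloop
  endfacet
  facet normal 0.0000 0.0000 1.0000
    outer loop
      vertex 0.0 0.0 6.7
      vertex 21.8 27.5 6.7
      vertex 0.0 27.5 6.7
    endloop
  endfacet
  facet normal 0.0000 -1.0000 0.0000
    outer loop
      vertex 0.0 0.0 0.0
      vertex 21.8 0.0 0.0
      vertex 21.8 0.0 6.7
    endloop
  endfacet
  facet normal 0.0000 -1.0000 0.0000
    outer loop
      vertex 0.0 0.0 0.0
      vertex 21.8 0.0 6.7
      vertex 0.0 0.0 6.7
    endloop
  endfacet
  facet normal 0.0000 1.0000 0.0000
    outer loop
      vertex 21.8 27.5 6.7
      vertex 21.8 27.5 0.0
      vertex 0.0 27.5 0.0
    endloop
  endfacet
  facet normal 0.0000 1.0000 0.0000
    outer loop
      vertex 0.0 27.5 6.7
      vertex 21.8 27.5 6.7
      vertex 0.0 27.5 0.0
    endloop
  endfacet
  facet normal -1.0000 0.0000 0.0000
    outer loop
      vertex 0.0 27.5 6.7
      vertex 0.0 27.5 0.0
      vertex 0.0 0.0 0.0
    endloop
  endfacet
  facet normal -1.0000 0.0000 0.0000
    outer loop
      vertex 0.0 0.0 6.7
      vertex 0.0 27.5 6.7
      vertex 0.0 0.0 0.0
    endloop
  endfacet
  facet normal 1.0000 0.0000 0.0000
    outer loop
      vertex 21.8 0.0 0.0
      vertex 21.8 27.5 0.0
      vertex 21.8 27.5 6.7
    endloop
  endfacet
  facet normal 1.0000 0.0000 0.0000
    outer loop
      vertex 21.8 0.0 0.0
      vertex 21.8 27.5 6.7
      vertex 21.8 0.0 6.7
    endloop
  endfacet
endsolid part

The G0 Z moves step by Δz≈0.8 mm. Every layer's G1 loop is the same polygon, so the solid is a straight extrusion of it from z=0 to z≈6.7. Closing with flat bottom and top caps and triangulating gives 12 facets — a rectangular box, roughly 21.8 × 27.5 mm footprint and 6.7 mm tall.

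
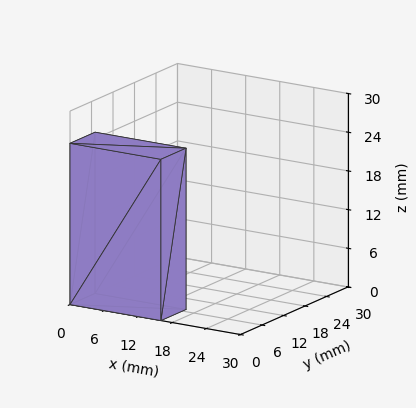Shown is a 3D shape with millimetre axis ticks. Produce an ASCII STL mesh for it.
Reading the render: the shape is a rectangular box, roughly 16 × 7 mm footprint and 25 mm tall (dimensions read to the nearest mm from the axis ticks). For the STL, each face is triangulated and given an outward normal.

solid part
  facet normal 0.0000 0.0000 -1.0000
    outer loop
      vertex 16.00 7.00 0.00
      vertex 16.00 0.00 0.00
      vertex 0.00 0.00 0.00
    endloop
  endfacet
  facet normal 0.0000 0.0000 -1.0000
    outer loop
      vertex 0.00 7.00 0.00
      vertex 16.00 7.00 0.00
      vertex 0.00 0.00 0.00
    endloop
  endfacet
  facet normal 0.0000 0.0000 1.0000
    outer loop
      vertex 0.00 0.00 25.00
      vertex 16.00 0.00 25.00
      vertex 16.00 7.00 25.00
    endloop
  endfacet
  facet normal 0.0000 0.0000 1.0000
    outer loop
      vertex 0.00 0.00 25.00
      vertex 16.00 7.00 25.00
      vertex 0.00 7.00 25.00
    endloop
  endfacet
  facet normal 0.0000 -1.0000 0.0000
    outer loop
      vertex 0.00 0.00 0.00
      vertex 16.00 0.00 0.00
      vertex 16.00 0.00 25.00
    endloop
  endfacet
  facet normal 0.0000 -1.0000 0.0000
    outer loop
      vertex 0.00 0.00 0.00
      vertex 16.00 0.00 25.00
      vertex 0.00 0.00 25.00
    endloop
  endfacet
  facet normal 0.0000 1.0000 0.0000
    outer loop
      vertex 16.00 7.00 25.00
      vertex 16.00 7.00 0.00
      vertex 0.00 7.00 0.00
    endloop
  endfacet
  facet normal 0.0000 1.0000 0.0000
    outer loop
      vertex 0.00 7.00 25.00
      vertex 16.00 7.00 25.00
      vertex 0.00 7.00 0.00
    endloop
  endfacet
  facet normal -1.0000 0.0000 0.0000
    outer loop
      vertex 0.00 7.00 25.00
      vertex 0.00 7.00 0.00
      vertex 0.00 0.00 0.00
    endloop
  endfacet
  facet normal -1.0000 0.0000 0.0000
    outer loop
      vertex 0.00 0.00 25.00
      vertex 0.00 7.00 25.00
      vertex 0.00 0.00 0.00
    endloop
  endfacet
  facet normal 1.0000 0.0000 0.0000
    outer loop
      vertex 16.00 0.00 0.00
      vertex 16.00 7.00 0.00
      vertex 16.00 7.00 25.00
    endloop
  endfacet
  facet normal 1.0000 0.0000 0.0000
    outer loop
      vertex 16.00 0.00 0.00
      vertex 16.00 7.00 25.00
      vertex 16.00 0.00 25.00
    endloop
  endfacet
endsolid part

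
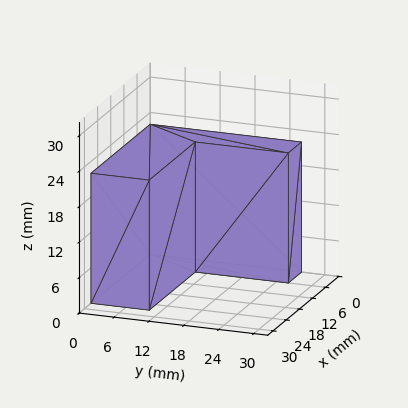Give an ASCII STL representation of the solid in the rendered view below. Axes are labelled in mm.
Reading the render: the shape is an L-shaped prism: outer 27 × 26 mm, arm thicknesses ≈ 10 mm (horizontal) and 6 mm (vertical), extruded 22 mm in z (dimensions read to the nearest mm from the axis ticks). For the STL, each face is triangulated and given an outward normal.

solid part
  facet normal 0.0000 0.0000 -1.0000
    outer loop
      vertex 27.000 10.000 0.000
      vertex 27.000 0.000 0.000
      vertex 0.000 0.000 0.000
    endloop
  endfacet
  facet normal 0.0000 0.0000 -1.0000
    outer loop
      vertex 6.000 10.000 0.000
      vertex 27.000 10.000 0.000
      vertex 0.000 0.000 0.000
    endloop
  endfacet
  facet normal 0.0000 0.0000 -1.0000
    outer loop
      vertex 6.000 26.000 0.000
      vertex 6.000 10.000 0.000
      vertex 0.000 0.000 0.000
    endloop
  endfacet
  facet normal 0.0000 0.0000 -1.0000
    outer loop
      vertex 0.000 26.000 0.000
      vertex 6.000 26.000 0.000
      vertex 0.000 0.000 0.000
    endloop
  endfacet
  facet normal 0.0000 0.0000 1.0000
    outer loop
      vertex 0.000 0.000 22.000
      vertex 27.000 0.000 22.000
      vertex 27.000 10.000 22.000
    endloop
  endfacet
  facet normal 0.0000 0.0000 1.0000
    outer loop
      vertex 0.000 0.000 22.000
      vertex 27.000 10.000 22.000
      vertex 6.000 10.000 22.000
    endloop
  endfacet
  facet normal 0.0000 0.0000 1.0000
    outer loop
      vertex 0.000 0.000 22.000
      vertex 6.000 10.000 22.000
      vertex 6.000 26.000 22.000
    endloop
  endfacet
  facet normal 0.0000 0.0000 1.0000
    outer loop
      vertex 0.000 0.000 22.000
      vertex 6.000 26.000 22.000
      vertex 0.000 26.000 22.000
    endloop
  endfacet
  facet normal 0.0000 -1.0000 0.0000
    outer loop
      vertex 0.000 0.000 0.000
      vertex 27.000 0.000 0.000
      vertex 27.000 0.000 22.000
    endloop
  endfacet
  facet normal 0.0000 -1.0000 0.0000
    outer loop
      vertex 0.000 0.000 0.000
      vertex 27.000 0.000 22.000
      vertex 0.000 0.000 22.000
    endloop
  endfacet
  facet normal 1.0000 0.0000 0.0000
    outer loop
      vertex 27.000 0.000 0.000
      vertex 27.000 10.000 0.000
      vertex 27.000 10.000 22.000
    endloop
  endfacet
  facet normal 1.0000 0.0000 0.0000
    outer loop
      vertex 27.000 0.000 0.000
      vertex 27.000 10.000 22.000
      vertex 27.000 0.000 22.000
    endloop
  endfacet
  facet normal 0.0000 1.0000 0.0000
    outer loop
      vertex 27.000 10.000 0.000
      vertex 6.000 10.000 0.000
      vertex 6.000 10.000 22.000
    endloop
  endfacet
  facet normal 0.0000 1.0000 0.0000
    outer loop
      vertex 27.000 10.000 0.000
      vertex 6.000 10.000 22.000
      vertex 27.000 10.000 22.000
    endloop
  endfacet
  facet normal 1.0000 0.0000 0.0000
    outer loop
      vertex 6.000 10.000 0.000
      vertex 6.000 26.000 0.000
      vertex 6.000 26.000 22.000
    endloop
  endfacet
  facet normal 1.0000 0.0000 0.0000
    outer loop
      vertex 6.000 10.000 0.000
      vertex 6.000 26.000 22.000
      vertex 6.000 10.000 22.000
    endloop
  endfacet
  facet normal 0.0000 1.0000 0.0000
    outer loop
      vertex 6.000 26.000 0.000
      vertex 0.000 26.000 0.000
      vertex 0.000 26.000 22.000
    endloop
  endfacet
  facet normal 0.0000 1.0000 0.0000
    outer loop
      vertex 6.000 26.000 0.000
      vertex 0.000 26.000 22.000
      vertex 6.000 26.000 22.000
    endloop
  endfacet
  facet normal -1.0000 0.0000 0.0000
    outer loop
      vertex 0.000 26.000 0.000
      vertex 0.000 0.000 0.000
      vertex 0.000 0.000 22.000
    endloop
  endfacet
  facet normal -1.0000 0.0000 0.0000
    outer loop
      vertex 0.000 26.000 0.000
      vertex 0.000 0.000 22.000
      vertex 0.000 26.000 22.000
    endloop
  endfacet
endsolid part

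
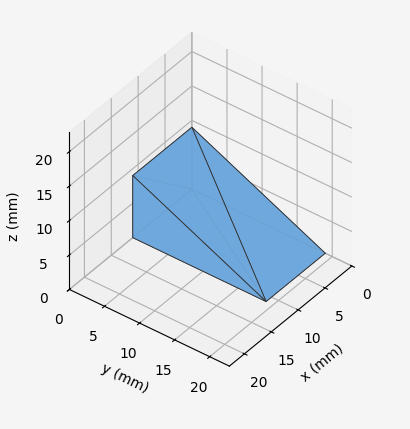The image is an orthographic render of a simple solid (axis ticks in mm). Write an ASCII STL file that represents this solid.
Reading the render: the shape is a wedge (ramp): 11 × 19 mm base, rising to 9 mm along the y=0 edge and sloping linearly to z=0 at y=19 (dimensions read to the nearest mm from the axis ticks). For the STL, each face is triangulated and given an outward normal.

solid part
  facet normal 0.0000 0.0000 -1.0000
    outer loop
      vertex 11.0 19.0 0.0
      vertex 11.0 0.0 0.0
      vertex 0.0 0.0 0.0
    endloop
  endfacet
  facet normal 0.0000 0.0000 -1.0000
    outer loop
      vertex 0.0 19.0 0.0
      vertex 11.0 19.0 0.0
      vertex 0.0 0.0 0.0
    endloop
  endfacet
  facet normal 0.0000 -1.0000 0.0000
    outer loop
      vertex 0.0 0.0 0.0
      vertex 11.0 0.0 0.0
      vertex 11.0 0.0 9.0
    endloop
  endfacet
  facet normal 0.0000 -1.0000 0.0000
    outer loop
      vertex 0.0 0.0 0.0
      vertex 11.0 0.0 9.0
      vertex 0.0 0.0 9.0
    endloop
  endfacet
  facet normal 0.0000 0.4281 0.9037
    outer loop
      vertex 0.0 0.0 9.0
      vertex 11.0 0.0 9.0
      vertex 11.0 19.0 0.0
    endloop
  endfacet
  facet normal 0.0000 0.4281 0.9037
    outer loop
      vertex 0.0 0.0 9.0
      vertex 11.0 19.0 0.0
      vertex 0.0 19.0 0.0
    endloop
  endfacet
  facet normal -1.0000 0.0000 0.0000
    outer loop
      vertex 0.0 0.0 9.0
      vertex 0.0 19.0 0.0
      vertex 0.0 0.0 0.0
    endloop
  endfacet
  facet normal 1.0000 0.0000 0.0000
    outer loop
      vertex 11.0 0.0 0.0
      vertex 11.0 19.0 0.0
      vertex 11.0 0.0 9.0
    endloop
  endfacet
endsolid part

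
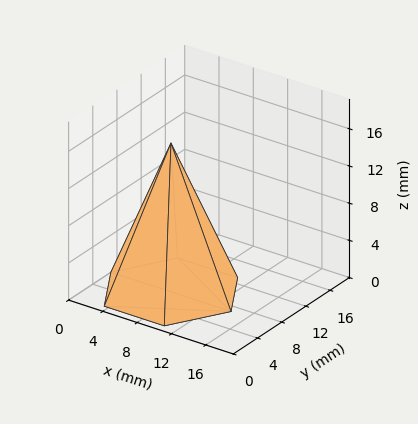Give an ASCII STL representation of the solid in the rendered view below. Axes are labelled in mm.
Reading the render: the shape is a regular 6-sided pyramid, base circumscribed radius ≈ 7 mm, apex at z ≈ 16 mm (dimensions read to the nearest mm from the axis ticks). For the STL, each face is triangulated and given an outward normal.

solid part
  facet normal 0.0000 0.0000 -1.0000
    outer loop
      vertex 3.500 13.062 0.000
      vertex 10.500 13.062 0.000
      vertex 14.000 7.000 0.000
    endloop
  endfacet
  facet normal 0.0000 0.0000 -1.0000
    outer loop
      vertex 0.000 7.000 0.000
      vertex 3.500 13.062 0.000
      vertex 14.000 7.000 0.000
    endloop
  endfacet
  facet normal 0.0000 0.0000 -1.0000
    outer loop
      vertex 3.500 0.938 0.000
      vertex 0.000 7.000 0.000
      vertex 14.000 7.000 0.000
    endloop
  endfacet
  facet normal 0.0000 0.0000 -1.0000
    outer loop
      vertex 10.500 0.938 0.000
      vertex 3.500 0.938 0.000
      vertex 14.000 7.000 0.000
    endloop
  endfacet
  facet normal 0.8098 0.4676 0.3543
    outer loop
      vertex 14.000 7.000 0.000
      vertex 10.500 13.062 0.000
      vertex 7.000 7.000 16.000
    endloop
  endfacet
  facet normal 0.0000 0.9351 0.3543
    outer loop
      vertex 10.500 13.062 0.000
      vertex 3.500 13.062 0.000
      vertex 7.000 7.000 16.000
    endloop
  endfacet
  facet normal -0.8098 0.4676 0.3543
    outer loop
      vertex 3.500 13.062 0.000
      vertex 0.000 7.000 0.000
      vertex 7.000 7.000 16.000
    endloop
  endfacet
  facet normal -0.8098 -0.4676 0.3543
    outer loop
      vertex 0.000 7.000 0.000
      vertex 3.500 0.938 0.000
      vertex 7.000 7.000 16.000
    endloop
  endfacet
  facet normal 0.0000 -0.9351 0.3543
    outer loop
      vertex 3.500 0.938 0.000
      vertex 10.500 0.938 0.000
      vertex 7.000 7.000 16.000
    endloop
  endfacet
  facet normal 0.8098 -0.4676 0.3543
    outer loop
      vertex 10.500 0.938 0.000
      vertex 14.000 7.000 0.000
      vertex 7.000 7.000 16.000
    endloop
  endfacet
endsolid part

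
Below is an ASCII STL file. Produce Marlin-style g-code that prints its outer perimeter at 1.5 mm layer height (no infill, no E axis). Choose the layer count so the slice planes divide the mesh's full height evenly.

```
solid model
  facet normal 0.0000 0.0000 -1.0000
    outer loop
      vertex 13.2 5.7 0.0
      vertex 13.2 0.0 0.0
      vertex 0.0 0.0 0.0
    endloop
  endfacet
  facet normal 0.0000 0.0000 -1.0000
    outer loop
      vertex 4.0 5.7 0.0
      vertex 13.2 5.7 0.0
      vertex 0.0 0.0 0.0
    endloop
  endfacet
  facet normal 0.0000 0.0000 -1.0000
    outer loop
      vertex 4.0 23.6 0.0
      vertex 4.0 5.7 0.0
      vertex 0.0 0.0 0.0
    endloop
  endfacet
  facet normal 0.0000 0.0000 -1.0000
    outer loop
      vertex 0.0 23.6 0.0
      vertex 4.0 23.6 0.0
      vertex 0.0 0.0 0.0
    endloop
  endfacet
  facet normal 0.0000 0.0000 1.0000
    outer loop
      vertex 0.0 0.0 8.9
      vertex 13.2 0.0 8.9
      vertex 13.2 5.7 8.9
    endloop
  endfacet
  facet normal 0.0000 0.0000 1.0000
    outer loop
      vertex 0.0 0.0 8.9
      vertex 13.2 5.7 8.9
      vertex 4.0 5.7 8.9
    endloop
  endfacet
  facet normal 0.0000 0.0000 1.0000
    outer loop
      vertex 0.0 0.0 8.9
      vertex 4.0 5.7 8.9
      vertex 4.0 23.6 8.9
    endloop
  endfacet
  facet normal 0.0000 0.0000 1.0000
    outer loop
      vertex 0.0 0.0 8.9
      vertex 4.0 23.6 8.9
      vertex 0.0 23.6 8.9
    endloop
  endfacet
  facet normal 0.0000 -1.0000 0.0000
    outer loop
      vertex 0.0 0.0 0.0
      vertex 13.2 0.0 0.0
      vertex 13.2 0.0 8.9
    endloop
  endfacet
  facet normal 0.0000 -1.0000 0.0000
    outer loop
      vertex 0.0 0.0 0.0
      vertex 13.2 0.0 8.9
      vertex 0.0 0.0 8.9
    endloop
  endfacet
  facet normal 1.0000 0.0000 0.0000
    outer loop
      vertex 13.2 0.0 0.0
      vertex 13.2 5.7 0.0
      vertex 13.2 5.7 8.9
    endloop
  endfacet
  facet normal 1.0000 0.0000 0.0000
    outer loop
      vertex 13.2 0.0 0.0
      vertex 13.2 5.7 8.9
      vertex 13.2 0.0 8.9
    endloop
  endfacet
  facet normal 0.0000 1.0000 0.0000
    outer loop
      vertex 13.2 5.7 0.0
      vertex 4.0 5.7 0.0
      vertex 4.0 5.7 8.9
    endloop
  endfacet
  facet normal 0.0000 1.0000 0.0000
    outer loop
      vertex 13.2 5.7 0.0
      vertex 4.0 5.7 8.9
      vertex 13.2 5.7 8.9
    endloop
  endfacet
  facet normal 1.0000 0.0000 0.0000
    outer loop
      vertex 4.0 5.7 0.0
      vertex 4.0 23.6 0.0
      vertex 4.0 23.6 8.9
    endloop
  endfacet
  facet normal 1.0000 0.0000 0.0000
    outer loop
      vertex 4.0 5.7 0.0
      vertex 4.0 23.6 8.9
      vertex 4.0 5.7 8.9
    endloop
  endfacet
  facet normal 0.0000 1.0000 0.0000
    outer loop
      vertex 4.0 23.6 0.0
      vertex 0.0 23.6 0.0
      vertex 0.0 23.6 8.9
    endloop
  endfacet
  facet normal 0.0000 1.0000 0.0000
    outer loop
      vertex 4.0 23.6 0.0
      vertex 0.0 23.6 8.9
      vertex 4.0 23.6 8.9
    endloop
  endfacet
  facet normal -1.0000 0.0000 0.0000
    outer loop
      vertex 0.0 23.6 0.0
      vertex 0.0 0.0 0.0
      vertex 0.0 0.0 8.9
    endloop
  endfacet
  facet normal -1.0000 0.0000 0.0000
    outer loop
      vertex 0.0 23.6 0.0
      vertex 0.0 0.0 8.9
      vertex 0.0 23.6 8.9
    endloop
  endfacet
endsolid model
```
; perimeter-only toolpath
G21 ; units = mm
G90 ; absolute positioning
G28 ; home
; layer 1
G0 Z1.5
G0 X0.0 Y0.0
G1 X13.2 Y0.0
G1 X13.2 Y5.7
G1 X4.0 Y5.7
G1 X4.0 Y23.6
G1 X0.0 Y23.6
G1 X0.0 Y0.0
; layer 2
G0 Z3.0
G0 X0.0 Y0.0
G1 X13.2 Y0.0
G1 X13.2 Y5.7
G1 X4.0 Y5.7
G1 X4.0 Y23.6
G1 X0.0 Y23.6
G1 X0.0 Y0.0
; layer 3
G0 Z4.5
G0 X0.0 Y0.0
G1 X13.2 Y0.0
G1 X13.2 Y5.7
G1 X4.0 Y5.7
G1 X4.0 Y23.6
G1 X0.0 Y23.6
G1 X0.0 Y0.0
; layer 4
G0 Z5.9
G0 X0.0 Y0.0
G1 X13.2 Y0.0
G1 X13.2 Y5.7
G1 X4.0 Y5.7
G1 X4.0 Y23.6
G1 X0.0 Y23.6
G1 X0.0 Y0.0
; layer 5
G0 Z7.4
G0 X0.0 Y0.0
G1 X13.2 Y0.0
G1 X13.2 Y5.7
G1 X4.0 Y5.7
G1 X4.0 Y23.6
G1 X0.0 Y23.6
G1 X0.0 Y0.0
; layer 6
G0 Z8.9
G0 X0.0 Y0.0
G1 X13.2 Y0.0
G1 X13.2 Y5.7
G1 X4.0 Y5.7
G1 X4.0 Y23.6
G1 X0.0 Y23.6
G1 X0.0 Y0.0
M2 ; end

The solid is an L-shaped prism: outer 13.2 × 23.6 mm, arm thicknesses ≈ 5.7 mm (horizontal) and 4 mm (vertical), extruded 8.9 mm in z. Slicing at Δz = 1.5 mm — 6 equal slices spanning the solid's height, so layer i sits at z = i·h/6 — gives 6 non-empty perimeters. Each is a 6-segment closed polygon; G0 lifts to the layer z and rapids to the start vertex, then G1 traces the edges.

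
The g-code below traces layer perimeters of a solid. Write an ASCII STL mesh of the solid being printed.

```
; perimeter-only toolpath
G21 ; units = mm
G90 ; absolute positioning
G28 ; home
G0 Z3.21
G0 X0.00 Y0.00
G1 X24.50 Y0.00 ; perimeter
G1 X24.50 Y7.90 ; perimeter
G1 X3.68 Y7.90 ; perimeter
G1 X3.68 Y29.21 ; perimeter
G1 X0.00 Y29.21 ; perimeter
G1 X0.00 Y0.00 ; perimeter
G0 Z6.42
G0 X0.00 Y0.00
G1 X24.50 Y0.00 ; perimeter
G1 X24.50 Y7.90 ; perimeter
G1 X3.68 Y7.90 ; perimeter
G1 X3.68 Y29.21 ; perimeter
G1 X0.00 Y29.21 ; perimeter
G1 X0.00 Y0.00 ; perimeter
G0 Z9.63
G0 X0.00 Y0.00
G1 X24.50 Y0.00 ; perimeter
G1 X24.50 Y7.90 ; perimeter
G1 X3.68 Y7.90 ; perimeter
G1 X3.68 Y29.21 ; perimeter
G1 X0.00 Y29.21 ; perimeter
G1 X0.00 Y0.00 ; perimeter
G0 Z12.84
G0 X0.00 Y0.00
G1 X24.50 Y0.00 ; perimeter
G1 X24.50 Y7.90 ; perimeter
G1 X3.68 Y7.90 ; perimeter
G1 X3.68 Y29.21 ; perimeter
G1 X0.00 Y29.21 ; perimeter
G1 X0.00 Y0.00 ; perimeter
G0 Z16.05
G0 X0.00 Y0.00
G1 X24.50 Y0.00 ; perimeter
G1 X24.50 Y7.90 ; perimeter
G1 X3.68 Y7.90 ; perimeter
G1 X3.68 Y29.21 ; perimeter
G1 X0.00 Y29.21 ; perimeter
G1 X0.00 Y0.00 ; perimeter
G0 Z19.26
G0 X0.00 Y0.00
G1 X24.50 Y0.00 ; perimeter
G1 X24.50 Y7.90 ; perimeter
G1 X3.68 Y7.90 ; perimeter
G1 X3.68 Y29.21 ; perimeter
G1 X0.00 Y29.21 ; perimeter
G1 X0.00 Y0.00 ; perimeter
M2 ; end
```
solid part
  facet normal 0.0000 0.0000 -1.0000
    outer loop
      vertex 24.50 7.90 0.00
      vertex 24.50 0.00 0.00
      vertex 0.00 0.00 0.00
    endloop
  endfacet
  facet normal 0.0000 0.0000 -1.0000
    outer loop
      vertex 3.68 7.90 0.00
      vertex 24.50 7.90 0.00
      vertex 0.00 0.00 0.00
    endloop
  endfacet
  facet normal 0.0000 0.0000 -1.0000
    outer loop
      vertex 3.68 29.21 0.00
      vertex 3.68 7.90 0.00
      vertex 0.00 0.00 0.00
    endloop
  endfacet
  facet normal 0.0000 0.0000 -1.0000
    outer loop
      vertex 0.00 29.21 0.00
      vertex 3.68 29.21 0.00
      vertex 0.00 0.00 0.00
    endloop
  endfacet
  facet normal 0.0000 0.0000 1.0000
    outer loop
      vertex 0.00 0.00 19.26
      vertex 24.50 0.00 19.26
      vertex 24.50 7.90 19.26
    endloop
  endfacet
  facet normal 0.0000 0.0000 1.0000
    outer loop
      vertex 0.00 0.00 19.26
      vertex 24.50 7.90 19.26
      vertex 3.68 7.90 19.26
    endloop
  endfacet
  facet normal 0.0000 0.0000 1.0000
    outer loop
      vertex 0.00 0.00 19.26
      vertex 3.68 7.90 19.26
      vertex 3.68 29.21 19.26
    endloop
  endfacet
  facet normal 0.0000 0.0000 1.0000
    outer loop
      vertex 0.00 0.00 19.26
      vertex 3.68 29.21 19.26
      vertex 0.00 29.21 19.26
    endloop
  endfacet
  facet normal 0.0000 -1.0000 0.0000
    outer loop
      vertex 0.00 0.00 0.00
      vertex 24.50 0.00 0.00
      vertex 24.50 0.00 19.26
    endloop
  endfacet
  facet normal 0.0000 -1.0000 0.0000
    outer loop
      vertex 0.00 0.00 0.00
      vertex 24.50 0.00 19.26
      vertex 0.00 0.00 19.26
    endloop
  endfacet
  facet normal 1.0000 0.0000 0.0000
    outer loop
      vertex 24.50 0.00 0.00
      vertex 24.50 7.90 0.00
      vertex 24.50 7.90 19.26
    endloop
  endfacet
  facet normal 1.0000 0.0000 0.0000
    outer loop
      vertex 24.50 0.00 0.00
      vertex 24.50 7.90 19.26
      vertex 24.50 0.00 19.26
    endloop
  endfacet
  facet normal 0.0000 1.0000 0.0000
    outer loop
      vertex 24.50 7.90 0.00
      vertex 3.68 7.90 0.00
      vertex 3.68 7.90 19.26
    endloop
  endfacet
  facet normal 0.0000 1.0000 0.0000
    outer loop
      vertex 24.50 7.90 0.00
      vertex 3.68 7.90 19.26
      vertex 24.50 7.90 19.26
    endloop
  endfacet
  facet normal 1.0000 0.0000 0.0000
    outer loop
      vertex 3.68 7.90 0.00
      vertex 3.68 29.21 0.00
      vertex 3.68 29.21 19.26
    endloop
  endfacet
  facet normal 1.0000 0.0000 0.0000
    outer loop
      vertex 3.68 7.90 0.00
      vertex 3.68 29.21 19.26
      vertex 3.68 7.90 19.26
    endloop
  endfacet
  facet normal 0.0000 1.0000 0.0000
    outer loop
      vertex 3.68 29.21 0.00
      vertex 0.00 29.21 0.00
      vertex 0.00 29.21 19.26
    endloop
  endfacet
  facet normal 0.0000 1.0000 0.0000
    outer loop
      vertex 3.68 29.21 0.00
      vertex 0.00 29.21 19.26
      vertex 3.68 29.21 19.26
    endloop
  endfacet
  facet normal -1.0000 0.0000 0.0000
    outer loop
      vertex 0.00 29.21 0.00
      vertex 0.00 0.00 0.00
      vertex 0.00 0.00 19.26
    endloop
  endfacet
  facet normal -1.0000 0.0000 0.0000
    outer loop
      vertex 0.00 29.21 0.00
      vertex 0.00 0.00 19.26
      vertex 0.00 29.21 19.26
    endloop
  endfacet
endsolid part

The G0 Z moves step by Δz≈3.21 mm. Every layer's G1 loop is the same polygon, so the solid is a straight extrusion of it from z=0 to z≈19.3. Closing with flat bottom and top caps and triangulating gives 20 facets — an L-shaped prism: outer 24.5 × 29.2 mm, arm thicknesses ≈ 7.9 mm (horizontal) and 3.68 mm (vertical), extruded 19.3 mm in z.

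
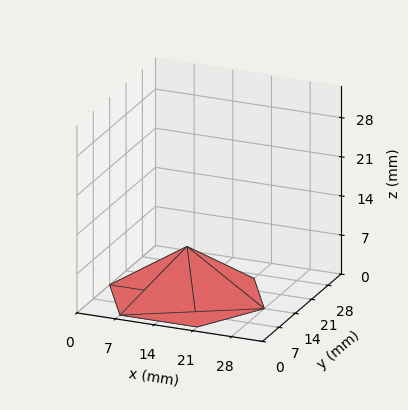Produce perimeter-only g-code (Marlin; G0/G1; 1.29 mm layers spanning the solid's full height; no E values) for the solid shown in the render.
Reading the render: the shape is a regular 6-sided pyramid, base circumscribed radius ≈ 14 mm, apex at z ≈ 9 mm (dimensions read to the nearest mm from the axis ticks). For the g-code, the solid's height is divided into equal slices at the stated Δz and each level perimeter traced with G1 moves after a G0 lift.

; perimeter-only toolpath
G21 ; units = mm
G90 ; absolute positioning
G28 ; home
; layer 1
G0 Z1.29
G0 X26.00 Y14.00
G1 X20.00 Y24.39
G1 X8.00 Y24.39
G1 X2.00 Y14.00
G1 X8.00 Y3.61
G1 X20.00 Y3.61
G1 X26.00 Y14.00
; layer 2
G0 Z2.57
G0 X24.00 Y14.00
G1 X19.00 Y22.66
G1 X9.00 Y22.66
G1 X4.00 Y14.00
G1 X9.00 Y5.34
G1 X19.00 Y5.34
G1 X24.00 Y14.00
; layer 3
G0 Z3.86
G0 X22.00 Y14.00
G1 X18.00 Y20.93
G1 X10.00 Y20.93
G1 X6.00 Y14.00
G1 X10.00 Y7.07
G1 X18.00 Y7.07
G1 X22.00 Y14.00
; layer 4
G0 Z5.14
G0 X20.00 Y14.00
G1 X17.00 Y19.19
G1 X11.00 Y19.19
G1 X8.00 Y14.00
G1 X11.00 Y8.81
G1 X17.00 Y8.81
G1 X20.00 Y14.00
; layer 5
G0 Z6.43
G0 X18.00 Y14.00
G1 X16.00 Y17.46
G1 X12.00 Y17.46
G1 X10.00 Y14.00
G1 X12.00 Y10.54
G1 X16.00 Y10.54
G1 X18.00 Y14.00
; layer 6
G0 Z7.71
G0 X16.00 Y14.00
G1 X15.00 Y15.73
G1 X13.00 Y15.73
G1 X12.00 Y14.00
G1 X13.00 Y12.27
G1 X15.00 Y12.27
G1 X16.00 Y14.00
M2 ; end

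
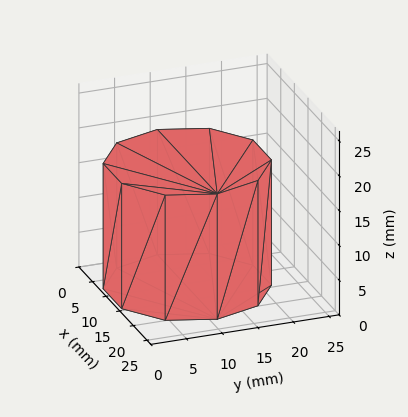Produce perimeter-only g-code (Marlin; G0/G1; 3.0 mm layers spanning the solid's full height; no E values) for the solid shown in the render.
Reading the render: the shape is a regular 10-sided prism (a cylinder approximated with 10 flat sides), circumscribed radius ≈ 11 mm, height ≈ 18 mm (dimensions read to the nearest mm from the axis ticks). For the g-code, the solid's height is divided into equal slices at the stated Δz and each level perimeter traced with G1 moves after a G0 lift.

; perimeter-only toolpath
G21 ; units = mm
G90 ; absolute positioning
G28 ; home
; layer 1
G0 Z3.0
G0 X22.0 Y11.0
G1 X19.9 Y17.5
G1 X14.4 Y21.5
G1 X7.6 Y21.5
G1 X2.1 Y17.5
G1 X0.0 Y11.0
G1 X2.1 Y4.5
G1 X7.6 Y0.5
G1 X14.4 Y0.5
G1 X19.9 Y4.5
G1 X22.0 Y11.0
; layer 2
G0 Z6.0
G0 X22.0 Y11.0
G1 X19.9 Y17.5
G1 X14.4 Y21.5
G1 X7.6 Y21.5
G1 X2.1 Y17.5
G1 X0.0 Y11.0
G1 X2.1 Y4.5
G1 X7.6 Y0.5
G1 X14.4 Y0.5
G1 X19.9 Y4.5
G1 X22.0 Y11.0
; layer 3
G0 Z9.0
G0 X22.0 Y11.0
G1 X19.9 Y17.5
G1 X14.4 Y21.5
G1 X7.6 Y21.5
G1 X2.1 Y17.5
G1 X0.0 Y11.0
G1 X2.1 Y4.5
G1 X7.6 Y0.5
G1 X14.4 Y0.5
G1 X19.9 Y4.5
G1 X22.0 Y11.0
; layer 4
G0 Z12.0
G0 X22.0 Y11.0
G1 X19.9 Y17.5
G1 X14.4 Y21.5
G1 X7.6 Y21.5
G1 X2.1 Y17.5
G1 X0.0 Y11.0
G1 X2.1 Y4.5
G1 X7.6 Y0.5
G1 X14.4 Y0.5
G1 X19.9 Y4.5
G1 X22.0 Y11.0
; layer 5
G0 Z15.0
G0 X22.0 Y11.0
G1 X19.9 Y17.5
G1 X14.4 Y21.5
G1 X7.6 Y21.5
G1 X2.1 Y17.5
G1 X0.0 Y11.0
G1 X2.1 Y4.5
G1 X7.6 Y0.5
G1 X14.4 Y0.5
G1 X19.9 Y4.5
G1 X22.0 Y11.0
; layer 6
G0 Z18.0
G0 X22.0 Y11.0
G1 X19.9 Y17.5
G1 X14.4 Y21.5
G1 X7.6 Y21.5
G1 X2.1 Y17.5
G1 X0.0 Y11.0
G1 X2.1 Y4.5
G1 X7.6 Y0.5
G1 X14.4 Y0.5
G1 X19.9 Y4.5
G1 X22.0 Y11.0
M2 ; end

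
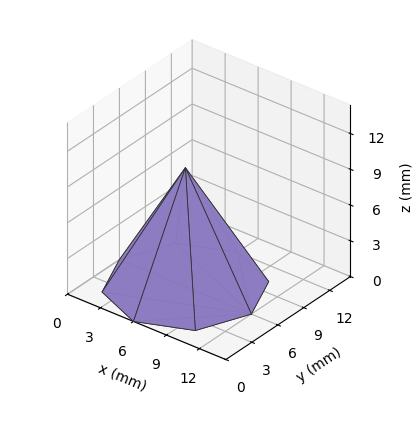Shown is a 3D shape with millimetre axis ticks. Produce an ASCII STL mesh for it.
Reading the render: the shape is a regular 8-sided pyramid, base circumscribed radius ≈ 6 mm, apex at z ≈ 10 mm (dimensions read to the nearest mm from the axis ticks). For the STL, each face is triangulated and given an outward normal.

solid part
  facet normal 0.0000 0.0000 -1.0000
    outer loop
      vertex 6.00 12.00 0.00
      vertex 10.24 10.24 0.00
      vertex 12.00 6.00 0.00
    endloop
  endfacet
  facet normal 0.0000 0.0000 -1.0000
    outer loop
      vertex 1.76 10.24 0.00
      vertex 6.00 12.00 0.00
      vertex 12.00 6.00 0.00
    endloop
  endfacet
  facet normal 0.0000 0.0000 -1.0000
    outer loop
      vertex 0.00 6.00 0.00
      vertex 1.76 10.24 0.00
      vertex 12.00 6.00 0.00
    endloop
  endfacet
  facet normal 0.0000 0.0000 -1.0000
    outer loop
      vertex 1.76 1.76 0.00
      vertex 0.00 6.00 0.00
      vertex 12.00 6.00 0.00
    endloop
  endfacet
  facet normal 0.0000 0.0000 -1.0000
    outer loop
      vertex 6.00 0.00 0.00
      vertex 1.76 1.76 0.00
      vertex 12.00 6.00 0.00
    endloop
  endfacet
  facet normal 0.0000 0.0000 -1.0000
    outer loop
      vertex 10.24 1.76 0.00
      vertex 6.00 0.00 0.00
      vertex 12.00 6.00 0.00
    endloop
  endfacet
  facet normal 0.8078 0.3353 0.4847
    outer loop
      vertex 12.00 6.00 0.00
      vertex 10.24 10.24 0.00
      vertex 6.00 6.00 10.00
    endloop
  endfacet
  facet normal 0.3353 0.8078 0.4847
    outer loop
      vertex 10.24 10.24 0.00
      vertex 6.00 12.00 0.00
      vertex 6.00 6.00 10.00
    endloop
  endfacet
  facet normal -0.3353 0.8078 0.4847
    outer loop
      vertex 6.00 12.00 0.00
      vertex 1.76 10.24 0.00
      vertex 6.00 6.00 10.00
    endloop
  endfacet
  facet normal -0.8078 0.3353 0.4847
    outer loop
      vertex 1.76 10.24 0.00
      vertex 0.00 6.00 0.00
      vertex 6.00 6.00 10.00
    endloop
  endfacet
  facet normal -0.8078 -0.3353 0.4847
    outer loop
      vertex 0.00 6.00 0.00
      vertex 1.76 1.76 0.00
      vertex 6.00 6.00 10.00
    endloop
  endfacet
  facet normal -0.3353 -0.8078 0.4847
    outer loop
      vertex 1.76 1.76 0.00
      vertex 6.00 0.00 0.00
      vertex 6.00 6.00 10.00
    endloop
  endfacet
  facet normal 0.3353 -0.8078 0.4847
    outer loop
      vertex 6.00 0.00 0.00
      vertex 10.24 1.76 0.00
      vertex 6.00 6.00 10.00
    endloop
  endfacet
  facet normal 0.8078 -0.3353 0.4847
    outer loop
      vertex 10.24 1.76 0.00
      vertex 12.00 6.00 0.00
      vertex 6.00 6.00 10.00
    endloop
  endfacet
endsolid part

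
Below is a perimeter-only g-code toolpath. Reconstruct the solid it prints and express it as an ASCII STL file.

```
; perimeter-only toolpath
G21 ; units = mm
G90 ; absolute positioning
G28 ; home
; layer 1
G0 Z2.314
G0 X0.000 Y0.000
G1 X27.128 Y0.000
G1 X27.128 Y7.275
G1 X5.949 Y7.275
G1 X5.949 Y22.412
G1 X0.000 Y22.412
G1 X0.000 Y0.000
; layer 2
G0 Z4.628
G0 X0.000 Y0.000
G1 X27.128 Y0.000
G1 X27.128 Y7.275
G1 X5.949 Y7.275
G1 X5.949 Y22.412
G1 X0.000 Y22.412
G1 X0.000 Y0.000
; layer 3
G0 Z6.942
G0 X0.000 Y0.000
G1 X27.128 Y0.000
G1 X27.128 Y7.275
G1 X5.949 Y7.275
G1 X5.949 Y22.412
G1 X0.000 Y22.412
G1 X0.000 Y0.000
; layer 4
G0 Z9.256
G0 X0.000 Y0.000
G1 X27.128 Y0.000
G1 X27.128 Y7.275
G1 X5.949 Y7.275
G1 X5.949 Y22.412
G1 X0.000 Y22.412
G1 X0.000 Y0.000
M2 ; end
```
solid part
  facet normal 0.0000 0.0000 -1.0000
    outer loop
      vertex 27.128 7.275 0.000
      vertex 27.128 0.000 0.000
      vertex 0.000 0.000 0.000
    endloop
  endfacet
  facet normal 0.0000 0.0000 -1.0000
    outer loop
      vertex 5.949 7.275 0.000
      vertex 27.128 7.275 0.000
      vertex 0.000 0.000 0.000
    endloop
  endfacet
  facet normal 0.0000 0.0000 -1.0000
    outer loop
      vertex 5.949 22.412 0.000
      vertex 5.949 7.275 0.000
      vertex 0.000 0.000 0.000
    endloop
  endfacet
  facet normal 0.0000 0.0000 -1.0000
    outer loop
      vertex 0.000 22.412 0.000
      vertex 5.949 22.412 0.000
      vertex 0.000 0.000 0.000
    endloop
  endfacet
  facet normal 0.0000 0.0000 1.0000
    outer loop
      vertex 0.000 0.000 9.256
      vertex 27.128 0.000 9.256
      vertex 27.128 7.275 9.256
    endloop
  endfacet
  facet normal 0.0000 0.0000 1.0000
    outer loop
      vertex 0.000 0.000 9.256
      vertex 27.128 7.275 9.256
      vertex 5.949 7.275 9.256
    endloop
  endfacet
  facet normal 0.0000 0.0000 1.0000
    outer loop
      vertex 0.000 0.000 9.256
      vertex 5.949 7.275 9.256
      vertex 5.949 22.412 9.256
    endloop
  endfacet
  facet normal 0.0000 0.0000 1.0000
    outer loop
      vertex 0.000 0.000 9.256
      vertex 5.949 22.412 9.256
      vertex 0.000 22.412 9.256
    endloop
  endfacet
  facet normal 0.0000 -1.0000 0.0000
    outer loop
      vertex 0.000 0.000 0.000
      vertex 27.128 0.000 0.000
      vertex 27.128 0.000 9.256
    endloop
  endfacet
  facet normal 0.0000 -1.0000 0.0000
    outer loop
      vertex 0.000 0.000 0.000
      vertex 27.128 0.000 9.256
      vertex 0.000 0.000 9.256
    endloop
  endfacet
  facet normal 1.0000 0.0000 0.0000
    outer loop
      vertex 27.128 0.000 0.000
      vertex 27.128 7.275 0.000
      vertex 27.128 7.275 9.256
    endloop
  endfacet
  facet normal 1.0000 0.0000 0.0000
    outer loop
      vertex 27.128 0.000 0.000
      vertex 27.128 7.275 9.256
      vertex 27.128 0.000 9.256
    endloop
  endfacet
  facet normal 0.0000 1.0000 0.0000
    outer loop
      vertex 27.128 7.275 0.000
      vertex 5.949 7.275 0.000
      vertex 5.949 7.275 9.256
    endloop
  endfacet
  facet normal 0.0000 1.0000 0.0000
    outer loop
      vertex 27.128 7.275 0.000
      vertex 5.949 7.275 9.256
      vertex 27.128 7.275 9.256
    endloop
  endfacet
  facet normal 1.0000 0.0000 0.0000
    outer loop
      vertex 5.949 7.275 0.000
      vertex 5.949 22.412 0.000
      vertex 5.949 22.412 9.256
    endloop
  endfacet
  facet normal 1.0000 0.0000 0.0000
    outer loop
      vertex 5.949 7.275 0.000
      vertex 5.949 22.412 9.256
      vertex 5.949 7.275 9.256
    endloop
  endfacet
  facet normal 0.0000 1.0000 0.0000
    outer loop
      vertex 5.949 22.412 0.000
      vertex 0.000 22.412 0.000
      vertex 0.000 22.412 9.256
    endloop
  endfacet
  facet normal 0.0000 1.0000 0.0000
    outer loop
      vertex 5.949 22.412 0.000
      vertex 0.000 22.412 9.256
      vertex 5.949 22.412 9.256
    endloop
  endfacet
  facet normal -1.0000 0.0000 0.0000
    outer loop
      vertex 0.000 22.412 0.000
      vertex 0.000 0.000 0.000
      vertex 0.000 0.000 9.256
    endloop
  endfacet
  facet normal -1.0000 0.0000 0.0000
    outer loop
      vertex 0.000 22.412 0.000
      vertex 0.000 0.000 9.256
      vertex 0.000 22.412 9.256
    endloop
  endfacet
endsolid part

The G0 Z moves step by Δz≈2.314 mm. Every layer's G1 loop is the same polygon, so the solid is a straight extrusion of it from z=0 to z≈9.26. Closing with flat bottom and top caps and triangulating gives 20 facets — an L-shaped prism: outer 27.1 × 22.4 mm, arm thicknesses ≈ 7.28 mm (horizontal) and 5.95 mm (vertical), extruded 9.26 mm in z.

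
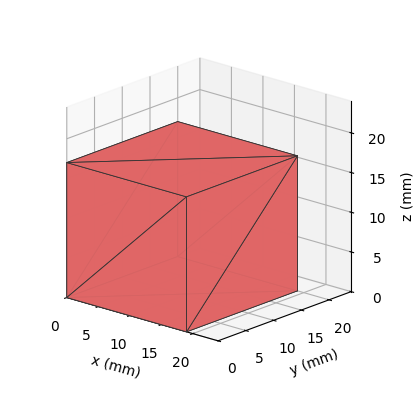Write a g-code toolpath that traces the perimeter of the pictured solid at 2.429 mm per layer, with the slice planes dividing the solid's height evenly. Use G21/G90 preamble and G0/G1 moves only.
Reading the render: the shape is a rectangular box, roughly 19 × 20 mm footprint and 17 mm tall (dimensions read to the nearest mm from the axis ticks). For the g-code, the solid's height is divided into equal slices at the stated Δz and each level perimeter traced with G1 moves after a G0 lift.

; perimeter-only toolpath
G21 ; units = mm
G90 ; absolute positioning
G28 ; home
; layer 1
G0 Z2.429
G0 X0.000 Y0.000
G1 X19.000 Y0.000
G1 X19.000 Y20.000
G1 X0.000 Y20.000
G1 X0.000 Y0.000
; layer 2
G0 Z4.857
G0 X0.000 Y0.000
G1 X19.000 Y0.000
G1 X19.000 Y20.000
G1 X0.000 Y20.000
G1 X0.000 Y0.000
; layer 3
G0 Z7.286
G0 X0.000 Y0.000
G1 X19.000 Y0.000
G1 X19.000 Y20.000
G1 X0.000 Y20.000
G1 X0.000 Y0.000
; layer 4
G0 Z9.714
G0 X0.000 Y0.000
G1 X19.000 Y0.000
G1 X19.000 Y20.000
G1 X0.000 Y20.000
G1 X0.000 Y0.000
; layer 5
G0 Z12.143
G0 X0.000 Y0.000
G1 X19.000 Y0.000
G1 X19.000 Y20.000
G1 X0.000 Y20.000
G1 X0.000 Y0.000
; layer 6
G0 Z14.571
G0 X0.000 Y0.000
G1 X19.000 Y0.000
G1 X19.000 Y20.000
G1 X0.000 Y20.000
G1 X0.000 Y0.000
; layer 7
G0 Z17.000
G0 X0.000 Y0.000
G1 X19.000 Y0.000
G1 X19.000 Y20.000
G1 X0.000 Y20.000
G1 X0.000 Y0.000
M2 ; end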